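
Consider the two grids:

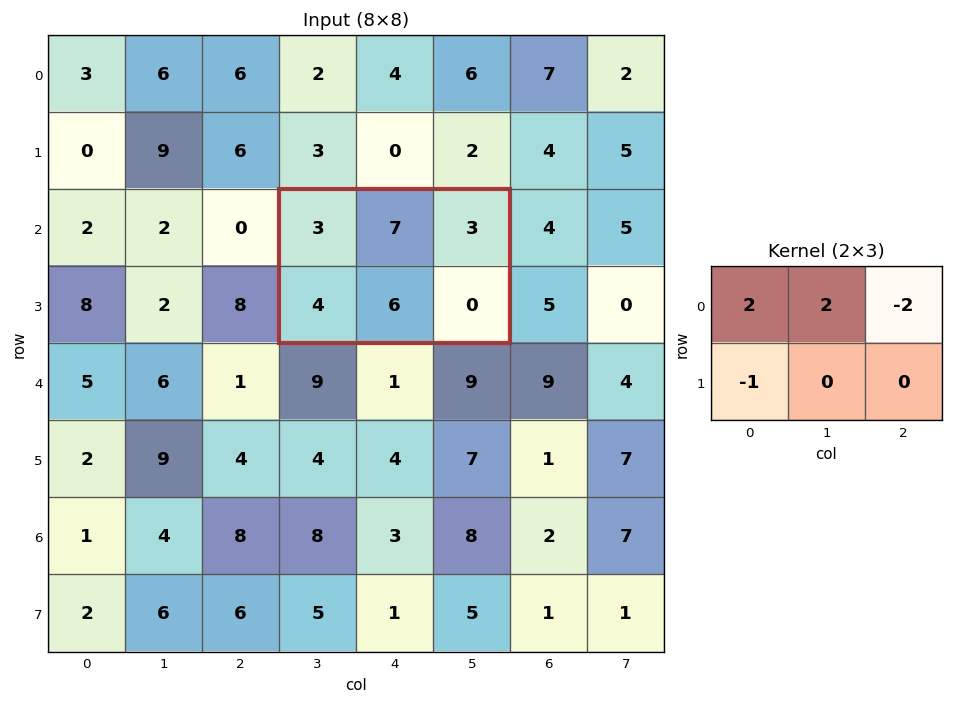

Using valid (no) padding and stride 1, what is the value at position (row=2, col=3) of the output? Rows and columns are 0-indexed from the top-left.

The receptive field on the input at this output position is [3 7 3 / 4 6 0]. Elementwise product with the kernel and sum: 3·2 + 7·2 + 3·-2 + 4·-1.

10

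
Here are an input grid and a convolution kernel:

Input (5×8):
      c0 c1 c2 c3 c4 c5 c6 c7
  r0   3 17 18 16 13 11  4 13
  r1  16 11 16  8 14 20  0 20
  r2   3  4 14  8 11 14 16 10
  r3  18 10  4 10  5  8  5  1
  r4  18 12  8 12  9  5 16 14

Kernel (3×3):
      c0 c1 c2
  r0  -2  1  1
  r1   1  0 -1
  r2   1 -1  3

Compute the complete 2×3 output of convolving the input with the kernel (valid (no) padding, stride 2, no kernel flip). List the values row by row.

Output[0,0]: The receptive field on the input at this output position is [3 17 18 / 16 11 16 / 3 4 14]. Elementwise product with the kernel and sum: 3·-2 + 17·1 + 18·1 + 16·1 + 16·-1 + 3·1 + 4·-1 + 14·3.

70 34 48
56 13 60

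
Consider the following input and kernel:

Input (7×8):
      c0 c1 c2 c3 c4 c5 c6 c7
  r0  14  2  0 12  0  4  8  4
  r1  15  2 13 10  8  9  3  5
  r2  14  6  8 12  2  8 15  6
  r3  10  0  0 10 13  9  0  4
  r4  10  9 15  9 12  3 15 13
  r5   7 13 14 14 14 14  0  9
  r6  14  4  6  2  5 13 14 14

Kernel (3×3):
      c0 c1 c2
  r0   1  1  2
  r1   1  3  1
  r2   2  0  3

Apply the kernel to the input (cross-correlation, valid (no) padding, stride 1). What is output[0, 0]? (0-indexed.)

102

The receptive field on the input at this output position is [14 2 0 / 15 2 13 / 14 6 8]. Elementwise product with the kernel and sum: 14·1 + 2·1 + 0·2 + 15·1 + 2·3 + 13·1 + 14·2 + 8·3.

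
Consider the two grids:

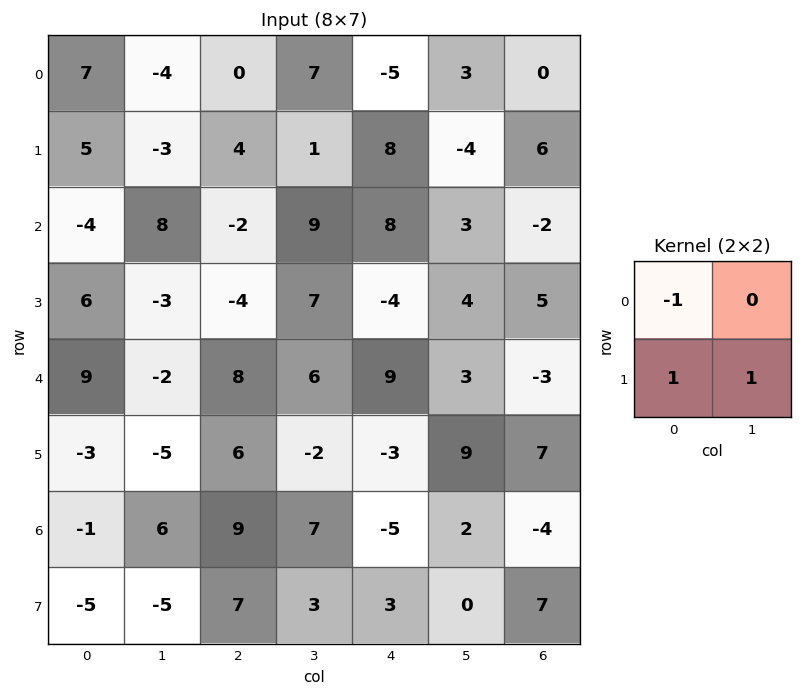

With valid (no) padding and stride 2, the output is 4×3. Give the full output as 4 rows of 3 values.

-5 5 9
7 5 -8
-17 -4 -3
-9 1 8

Output[0,0]: The receptive field on the input at this output position is [7 -4 / 5 -3]. Elementwise product with the kernel and sum: 7·-1 + 5·1 + -3·1.
Output[0,1]: The receptive field on the input at this output position is [0 7 / 4 1]. Elementwise product with the kernel and sum: 0·-1 + 4·1 + 1·1.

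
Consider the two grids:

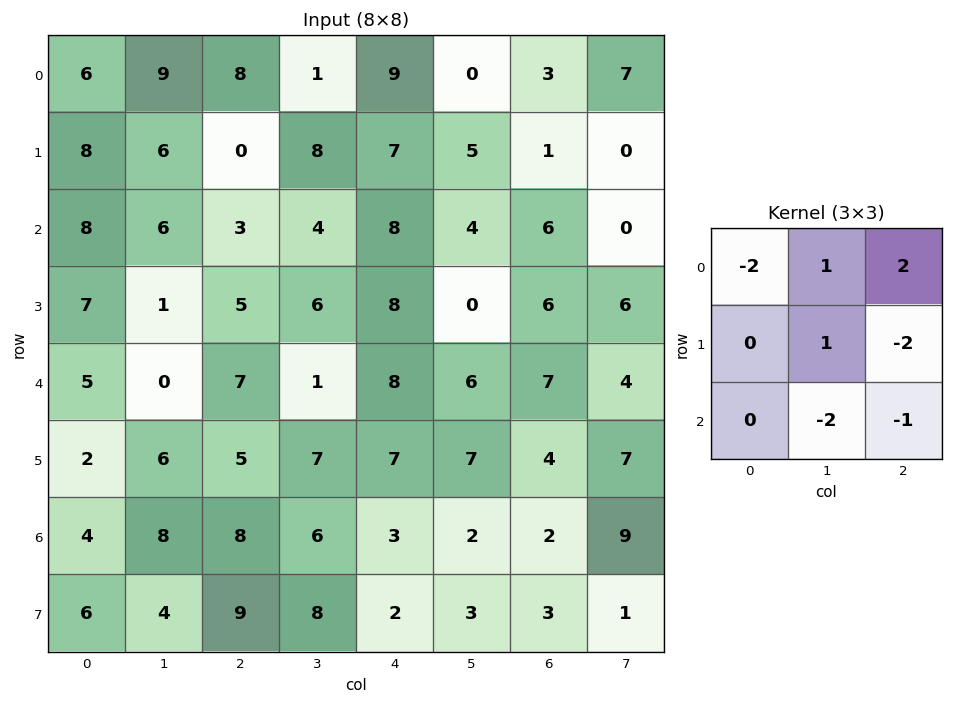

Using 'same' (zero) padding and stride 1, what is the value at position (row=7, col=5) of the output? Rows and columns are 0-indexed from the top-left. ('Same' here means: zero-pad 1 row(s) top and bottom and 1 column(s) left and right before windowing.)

The receptive field on the zero-padded input at this output position is [3 2 2 / 2 3 3 / 0 0 0]. Elementwise product with the kernel and sum: 3·-2 + 2·1 + 2·2 + 3·1 + 3·-2 + 0·-2 + 0·-1.

-3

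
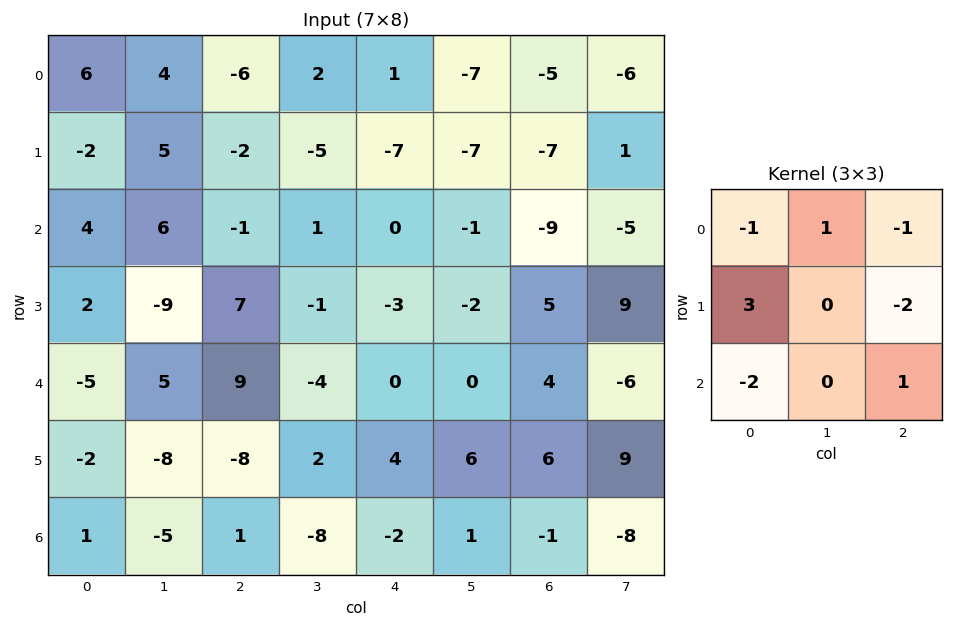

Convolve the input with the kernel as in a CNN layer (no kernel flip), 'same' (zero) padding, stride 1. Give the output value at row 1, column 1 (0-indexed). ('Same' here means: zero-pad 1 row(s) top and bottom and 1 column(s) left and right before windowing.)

The receptive field on the zero-padded input at this output position is [6 4 -6 / -2 5 -2 / 4 6 -1]. Elementwise product with the kernel and sum: 6·-1 + 4·1 + -6·-1 + -2·3 + -2·-2 + 4·-2 + -1·1.

-7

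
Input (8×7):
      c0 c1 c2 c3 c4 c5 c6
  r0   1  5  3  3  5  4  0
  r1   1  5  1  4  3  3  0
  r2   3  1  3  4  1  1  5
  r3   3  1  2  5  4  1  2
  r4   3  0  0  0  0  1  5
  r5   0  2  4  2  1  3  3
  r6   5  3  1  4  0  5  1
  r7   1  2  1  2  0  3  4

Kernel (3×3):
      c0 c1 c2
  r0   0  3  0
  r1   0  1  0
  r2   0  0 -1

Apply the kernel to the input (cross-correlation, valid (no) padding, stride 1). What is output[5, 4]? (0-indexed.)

10

The receptive field on the input at this output position is [1 3 3 / 0 5 1 / 0 3 4]. Elementwise product with the kernel and sum: 3·3 + 5·1 + 4·-1.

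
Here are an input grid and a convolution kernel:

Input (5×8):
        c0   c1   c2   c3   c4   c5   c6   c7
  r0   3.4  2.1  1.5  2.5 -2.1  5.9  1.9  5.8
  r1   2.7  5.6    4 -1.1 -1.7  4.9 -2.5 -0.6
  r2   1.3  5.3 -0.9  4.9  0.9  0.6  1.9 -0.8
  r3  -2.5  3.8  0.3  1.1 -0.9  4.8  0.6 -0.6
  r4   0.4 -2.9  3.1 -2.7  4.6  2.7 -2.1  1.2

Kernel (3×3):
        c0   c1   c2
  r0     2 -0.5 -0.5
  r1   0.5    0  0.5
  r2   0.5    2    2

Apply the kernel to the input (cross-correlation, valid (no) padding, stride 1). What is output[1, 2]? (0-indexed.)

The receptive field on the input at this output position is [4 -1.1 -1.7 / -0.9 4.9 0.9 / 0.3 1.1 -0.9]. Elementwise product with the kernel and sum: 4·2 + -1.1·-0.5 + -1.7·-0.5 + -0.9·0.5 + 0.9·0.5 + 0.3·0.5 + 1.1·2 + -0.9·2.

9.95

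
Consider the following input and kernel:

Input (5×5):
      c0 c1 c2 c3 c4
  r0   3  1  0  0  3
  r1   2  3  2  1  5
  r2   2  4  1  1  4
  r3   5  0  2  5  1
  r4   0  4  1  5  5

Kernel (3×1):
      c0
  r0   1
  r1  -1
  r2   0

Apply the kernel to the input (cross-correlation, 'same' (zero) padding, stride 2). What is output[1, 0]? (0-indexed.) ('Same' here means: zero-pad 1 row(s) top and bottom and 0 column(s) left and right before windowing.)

0

The receptive field on the zero-padded input at this output position is [2 / 2 / 5]. Elementwise product with the kernel and sum: 2·1 + 2·-1.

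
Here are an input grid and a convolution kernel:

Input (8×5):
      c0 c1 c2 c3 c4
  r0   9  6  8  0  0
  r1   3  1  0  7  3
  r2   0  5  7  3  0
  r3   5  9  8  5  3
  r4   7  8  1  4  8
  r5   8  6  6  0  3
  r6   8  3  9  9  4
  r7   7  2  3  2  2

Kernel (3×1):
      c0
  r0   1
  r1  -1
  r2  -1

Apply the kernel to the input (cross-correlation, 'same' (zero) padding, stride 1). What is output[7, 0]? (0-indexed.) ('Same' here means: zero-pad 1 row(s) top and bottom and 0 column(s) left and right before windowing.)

1

The receptive field on the zero-padded input at this output position is [8 / 7 / 0]. Elementwise product with the kernel and sum: 8·1 + 7·-1 + 0·-1.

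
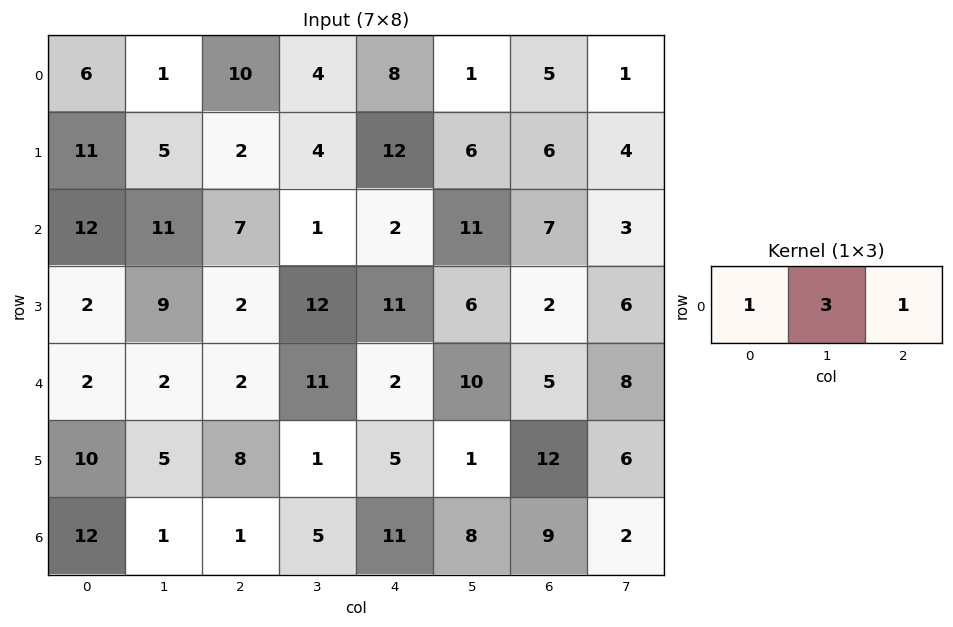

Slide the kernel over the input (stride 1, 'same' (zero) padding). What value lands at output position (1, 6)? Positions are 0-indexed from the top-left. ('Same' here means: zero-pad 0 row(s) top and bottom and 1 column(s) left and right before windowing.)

The receptive field on the zero-padded input at this output position is [6 6 4]. Elementwise product with the kernel and sum: 6·1 + 6·3 + 4·1.

28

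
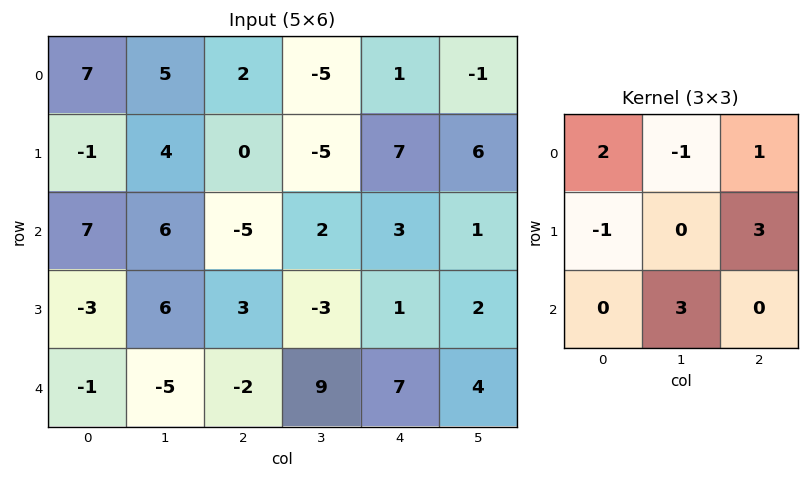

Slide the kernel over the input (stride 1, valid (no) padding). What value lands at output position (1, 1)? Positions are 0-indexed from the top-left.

The receptive field on the input at this output position is [4 0 -5 / 6 -5 2 / 6 3 -3]. Elementwise product with the kernel and sum: 4·2 + 0·-1 + -5·1 + 6·-1 + 2·3 + 3·3.

12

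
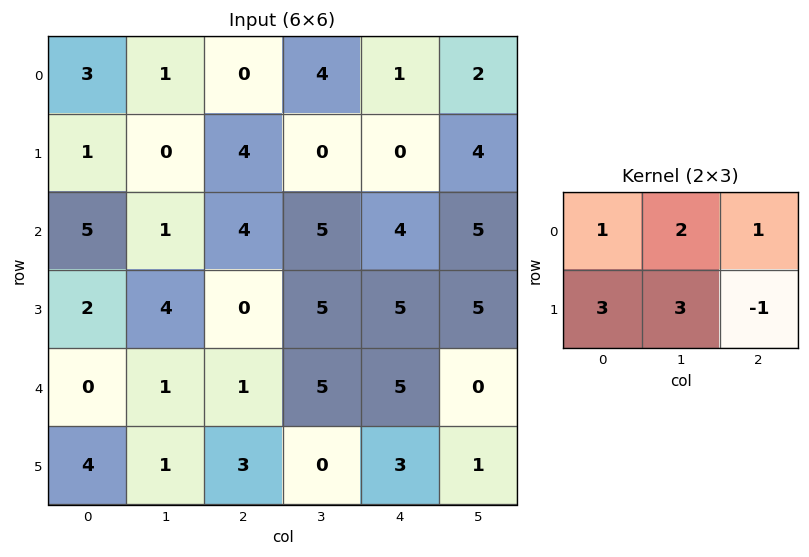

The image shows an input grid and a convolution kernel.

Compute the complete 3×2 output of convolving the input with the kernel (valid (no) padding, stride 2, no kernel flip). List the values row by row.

4 21
29 28
15 22

Output[0,0]: The receptive field on the input at this output position is [3 1 0 / 1 0 4]. Elementwise product with the kernel and sum: 3·1 + 1·2 + 0·1 + 1·3 + 0·3 + 4·-1.
Output[0,1]: The receptive field on the input at this output position is [0 4 1 / 4 0 0]. Elementwise product with the kernel and sum: 0·1 + 4·2 + 1·1 + 4·3 + 0·3 + 0·-1.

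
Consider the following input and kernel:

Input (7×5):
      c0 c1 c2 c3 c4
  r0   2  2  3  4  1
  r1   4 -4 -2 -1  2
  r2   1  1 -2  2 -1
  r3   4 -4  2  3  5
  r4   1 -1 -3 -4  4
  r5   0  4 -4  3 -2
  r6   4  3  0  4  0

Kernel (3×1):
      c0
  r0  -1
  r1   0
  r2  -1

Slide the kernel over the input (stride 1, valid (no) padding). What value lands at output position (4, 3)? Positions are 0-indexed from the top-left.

0

The receptive field on the input at this output position is [-4 / 3 / 4]. Elementwise product with the kernel and sum: -4·-1 + 4·-1.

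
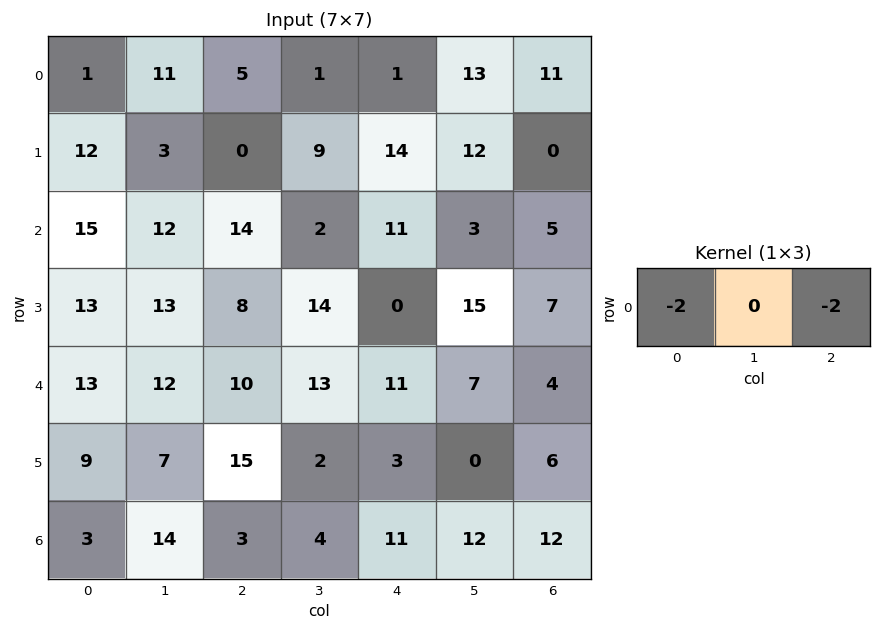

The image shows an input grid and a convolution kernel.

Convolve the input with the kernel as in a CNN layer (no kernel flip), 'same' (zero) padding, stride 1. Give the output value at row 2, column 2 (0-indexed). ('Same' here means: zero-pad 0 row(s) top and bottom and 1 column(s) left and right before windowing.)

The receptive field on the zero-padded input at this output position is [12 14 2]. Elementwise product with the kernel and sum: 12·-2 + 2·-2.

-28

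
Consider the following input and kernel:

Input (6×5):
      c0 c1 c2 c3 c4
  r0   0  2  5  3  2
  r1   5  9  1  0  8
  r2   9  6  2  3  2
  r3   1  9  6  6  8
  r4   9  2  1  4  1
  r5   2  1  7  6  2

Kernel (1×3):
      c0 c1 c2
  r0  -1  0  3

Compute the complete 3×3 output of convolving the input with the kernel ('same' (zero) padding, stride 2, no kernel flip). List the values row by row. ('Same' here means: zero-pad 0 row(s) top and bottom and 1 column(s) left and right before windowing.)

Output[0,0]: The receptive field on the zero-padded input at this output position is [0 0 2]. Elementwise product with the kernel and sum: 0·-1 + 2·3.

6 7 -3
18 3 -3
6 10 -4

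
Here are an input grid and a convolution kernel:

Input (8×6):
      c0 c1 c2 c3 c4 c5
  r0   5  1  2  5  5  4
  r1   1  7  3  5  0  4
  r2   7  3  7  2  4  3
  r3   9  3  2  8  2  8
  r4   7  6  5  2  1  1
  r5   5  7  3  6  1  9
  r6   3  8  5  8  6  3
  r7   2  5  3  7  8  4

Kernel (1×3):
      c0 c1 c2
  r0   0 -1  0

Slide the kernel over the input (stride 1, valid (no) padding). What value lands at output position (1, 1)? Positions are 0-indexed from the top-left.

-3

The receptive field on the input at this output position is [7 3 5]. Elementwise product with the kernel and sum: 3·-1.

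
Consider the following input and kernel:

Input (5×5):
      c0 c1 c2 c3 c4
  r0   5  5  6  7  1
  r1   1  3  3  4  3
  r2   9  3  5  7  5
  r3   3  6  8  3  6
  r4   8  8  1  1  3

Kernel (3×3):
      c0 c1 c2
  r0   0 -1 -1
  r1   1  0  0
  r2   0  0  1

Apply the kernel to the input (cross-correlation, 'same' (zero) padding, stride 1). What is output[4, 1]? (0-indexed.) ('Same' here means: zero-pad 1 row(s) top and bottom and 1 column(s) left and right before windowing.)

-6

The receptive field on the zero-padded input at this output position is [3 6 8 / 8 8 1 / 0 0 0]. Elementwise product with the kernel and sum: 6·-1 + 8·-1 + 8·1 + 0·1.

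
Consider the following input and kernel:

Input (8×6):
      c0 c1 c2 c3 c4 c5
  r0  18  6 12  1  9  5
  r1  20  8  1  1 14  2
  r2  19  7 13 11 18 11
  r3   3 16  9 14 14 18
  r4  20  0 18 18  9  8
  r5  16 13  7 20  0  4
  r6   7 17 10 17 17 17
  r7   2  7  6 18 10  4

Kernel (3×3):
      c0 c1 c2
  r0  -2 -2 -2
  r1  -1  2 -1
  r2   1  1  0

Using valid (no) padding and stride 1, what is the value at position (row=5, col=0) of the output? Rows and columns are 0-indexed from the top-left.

The receptive field on the input at this output position is [16 13 7 / 7 17 10 / 2 7 6]. Elementwise product with the kernel and sum: 16·-2 + 13·-2 + 7·-2 + 7·-1 + 17·2 + 10·-1 + 2·1 + 7·1.

-46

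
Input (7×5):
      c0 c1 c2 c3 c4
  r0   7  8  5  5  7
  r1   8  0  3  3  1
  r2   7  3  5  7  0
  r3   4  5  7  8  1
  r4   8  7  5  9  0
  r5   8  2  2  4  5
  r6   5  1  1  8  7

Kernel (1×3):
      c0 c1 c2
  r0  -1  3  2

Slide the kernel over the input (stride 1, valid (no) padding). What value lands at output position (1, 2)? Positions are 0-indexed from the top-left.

8

The receptive field on the input at this output position is [3 3 1]. Elementwise product with the kernel and sum: 3·-1 + 3·3 + 1·2.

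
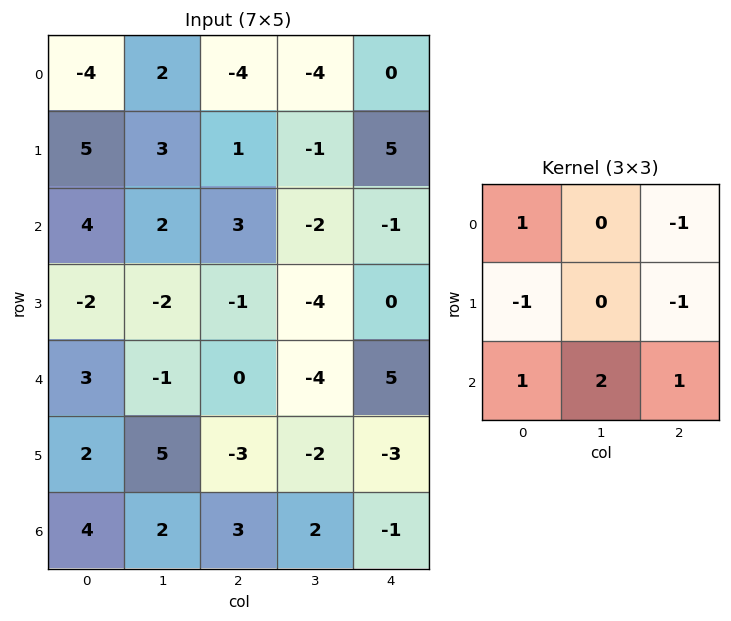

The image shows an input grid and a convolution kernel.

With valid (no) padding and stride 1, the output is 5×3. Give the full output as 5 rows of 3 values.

5 10 -12
-10 -4 -15
5 5 2
5 4 -16
15 10 7

Output[0,0]: The receptive field on the input at this output position is [-4 2 -4 / 5 3 1 / 4 2 3]. Elementwise product with the kernel and sum: -4·1 + -4·-1 + 5·-1 + 1·-1 + 4·1 + 2·2 + 3·1.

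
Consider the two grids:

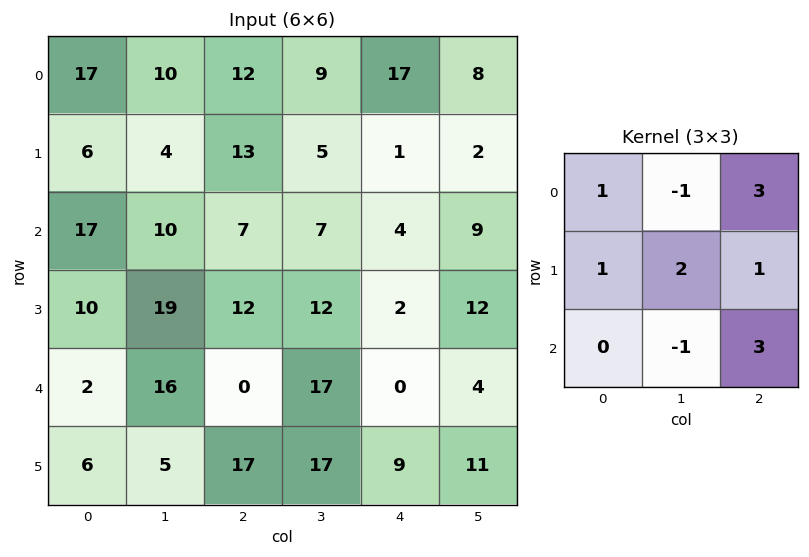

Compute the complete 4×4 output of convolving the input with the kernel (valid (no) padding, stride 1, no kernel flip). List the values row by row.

Output[0,0]: The receptive field on the input at this output position is [17 10 12 / 6 4 13 / 17 10 7]. Elementwise product with the kernel and sum: 17·1 + 10·-1 + 12·3 + 6·1 + 4·2 + 13·1 + 10·-1 + 7·3.
Output[0,1]: The receptive field on the input at this output position is [10 12 9 / 4 13 5 / 10 7 7]. Elementwise product with the kernel and sum: 10·1 + 12·-1 + 9·3 + 4·1 + 13·2 + 5·1 + 7·-1 + 7·3.

81 74 83 48
102 61 30 68
72 130 33 70
107 110 50 91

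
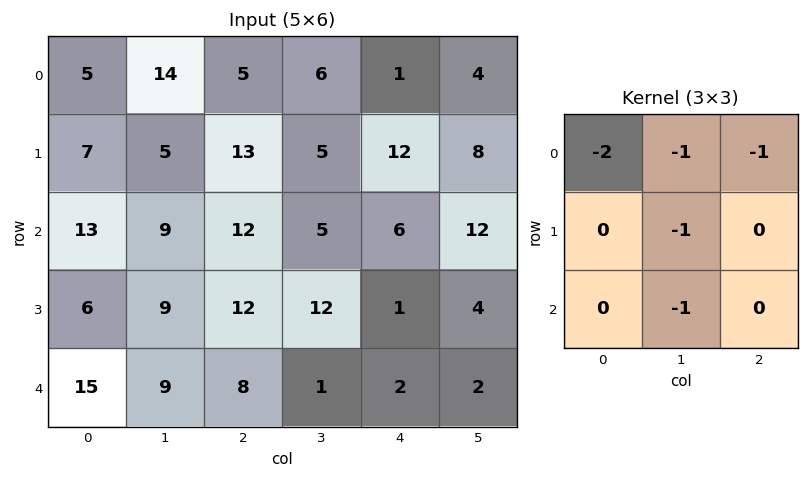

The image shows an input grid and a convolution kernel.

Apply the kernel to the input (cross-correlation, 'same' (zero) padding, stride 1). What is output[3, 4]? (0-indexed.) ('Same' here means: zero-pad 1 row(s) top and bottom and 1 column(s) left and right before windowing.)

-31

The receptive field on the zero-padded input at this output position is [5 6 12 / 12 1 4 / 1 2 2]. Elementwise product with the kernel and sum: 5·-2 + 6·-1 + 12·-1 + 1·-1 + 2·-1.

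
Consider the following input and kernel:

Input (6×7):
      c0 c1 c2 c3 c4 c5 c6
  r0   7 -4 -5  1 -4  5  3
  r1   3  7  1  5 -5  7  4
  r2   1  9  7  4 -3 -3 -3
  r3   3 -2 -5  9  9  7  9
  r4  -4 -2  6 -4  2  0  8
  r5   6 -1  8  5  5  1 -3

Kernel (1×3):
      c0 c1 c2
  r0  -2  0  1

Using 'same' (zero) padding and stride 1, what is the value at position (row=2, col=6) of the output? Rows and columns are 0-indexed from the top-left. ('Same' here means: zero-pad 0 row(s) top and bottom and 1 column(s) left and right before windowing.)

6

The receptive field on the zero-padded input at this output position is [-3 -3 0]. Elementwise product with the kernel and sum: -3·-2 + 0·1.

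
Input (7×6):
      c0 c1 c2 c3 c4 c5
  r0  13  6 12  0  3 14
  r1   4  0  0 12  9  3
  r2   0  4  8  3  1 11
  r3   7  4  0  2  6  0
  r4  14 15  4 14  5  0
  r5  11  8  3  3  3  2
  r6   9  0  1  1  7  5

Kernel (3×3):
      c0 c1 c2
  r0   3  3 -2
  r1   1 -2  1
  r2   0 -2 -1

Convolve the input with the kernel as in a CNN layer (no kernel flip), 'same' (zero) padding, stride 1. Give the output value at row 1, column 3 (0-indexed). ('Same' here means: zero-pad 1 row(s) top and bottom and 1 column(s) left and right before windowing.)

8

The receptive field on the zero-padded input at this output position is [12 0 3 / 0 12 9 / 8 3 1]. Elementwise product with the kernel and sum: 12·3 + 0·3 + 3·-2 + 0·1 + 12·-2 + 9·1 + 3·-2 + 1·-1.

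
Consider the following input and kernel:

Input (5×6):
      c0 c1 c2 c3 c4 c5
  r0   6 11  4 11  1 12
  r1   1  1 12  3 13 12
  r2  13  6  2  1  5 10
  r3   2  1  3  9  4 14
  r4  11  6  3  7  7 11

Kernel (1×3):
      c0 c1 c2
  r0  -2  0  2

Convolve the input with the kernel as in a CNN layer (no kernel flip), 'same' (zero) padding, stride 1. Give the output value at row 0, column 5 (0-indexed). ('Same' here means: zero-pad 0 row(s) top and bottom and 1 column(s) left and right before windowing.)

-2

The receptive field on the zero-padded input at this output position is [1 12 0]. Elementwise product with the kernel and sum: 1·-2 + 0·2.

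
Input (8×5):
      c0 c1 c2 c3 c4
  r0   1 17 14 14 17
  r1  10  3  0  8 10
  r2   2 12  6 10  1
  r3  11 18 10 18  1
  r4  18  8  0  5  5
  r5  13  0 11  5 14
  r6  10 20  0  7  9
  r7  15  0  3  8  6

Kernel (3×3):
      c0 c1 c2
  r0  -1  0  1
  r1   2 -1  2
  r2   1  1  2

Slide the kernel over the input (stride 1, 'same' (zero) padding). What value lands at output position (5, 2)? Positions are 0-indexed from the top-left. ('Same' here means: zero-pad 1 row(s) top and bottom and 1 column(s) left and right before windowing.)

The receptive field on the zero-padded input at this output position is [8 0 5 / 0 11 5 / 20 0 7]. Elementwise product with the kernel and sum: 8·-1 + 5·1 + 0·2 + 11·-1 + 5·2 + 20·1 + 0·1 + 7·2.

30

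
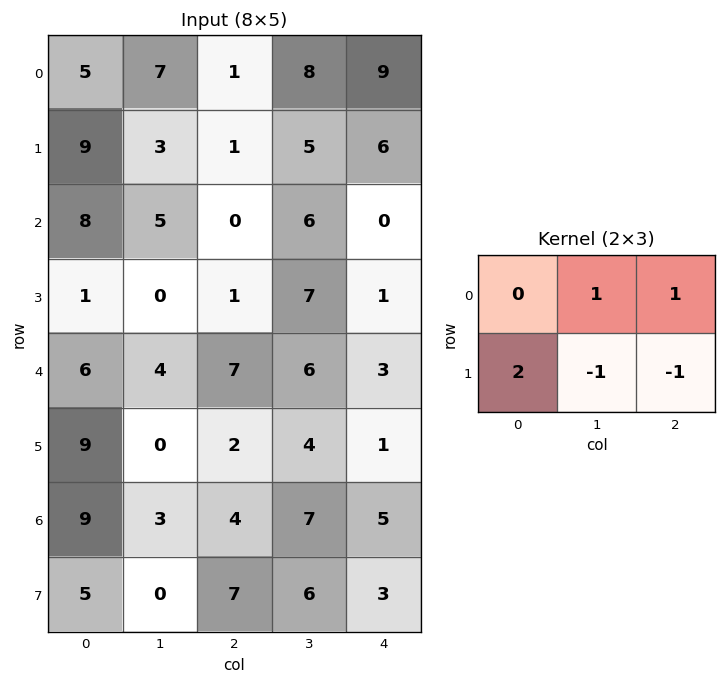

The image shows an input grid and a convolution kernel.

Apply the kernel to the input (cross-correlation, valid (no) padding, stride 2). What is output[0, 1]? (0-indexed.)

8

The receptive field on the input at this output position is [1 8 9 / 1 5 6]. Elementwise product with the kernel and sum: 8·1 + 9·1 + 1·2 + 5·-1 + 6·-1.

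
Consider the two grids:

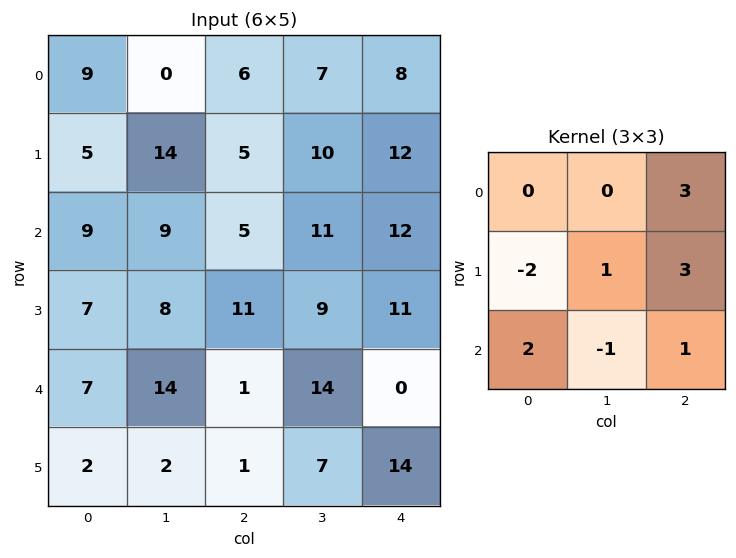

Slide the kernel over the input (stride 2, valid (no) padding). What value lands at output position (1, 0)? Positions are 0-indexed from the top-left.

The receptive field on the input at this output position is [9 9 5 / 7 8 11 / 7 14 1]. Elementwise product with the kernel and sum: 5·3 + 7·-2 + 8·1 + 11·3 + 7·2 + 14·-1 + 1·1.

43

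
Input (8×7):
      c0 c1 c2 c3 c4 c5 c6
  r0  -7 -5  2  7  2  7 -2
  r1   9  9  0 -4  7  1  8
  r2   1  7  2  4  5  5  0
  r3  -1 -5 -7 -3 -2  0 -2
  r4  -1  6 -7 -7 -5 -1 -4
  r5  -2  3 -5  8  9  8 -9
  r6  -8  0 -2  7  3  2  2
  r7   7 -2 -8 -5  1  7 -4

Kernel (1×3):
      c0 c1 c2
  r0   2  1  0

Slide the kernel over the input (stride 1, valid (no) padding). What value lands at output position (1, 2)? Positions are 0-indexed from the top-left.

The receptive field on the input at this output position is [0 -4 7]. Elementwise product with the kernel and sum: 0·2 + -4·1.

-4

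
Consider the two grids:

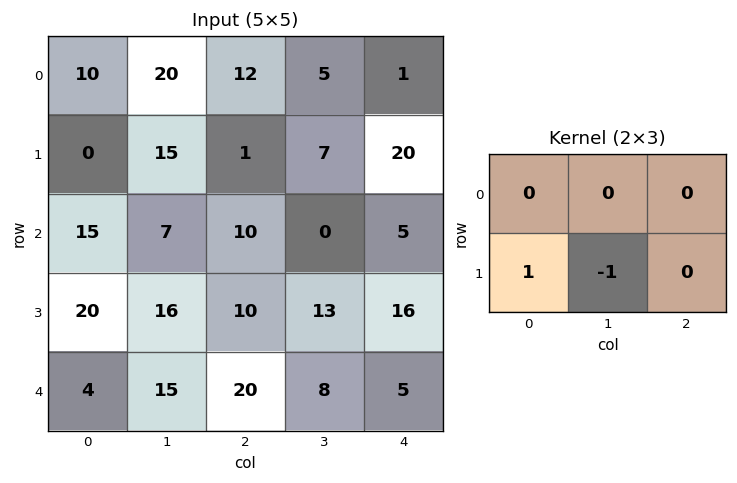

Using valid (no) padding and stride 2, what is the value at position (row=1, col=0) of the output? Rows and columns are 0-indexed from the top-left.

4

The receptive field on the input at this output position is [15 7 10 / 20 16 10]. Elementwise product with the kernel and sum: 20·1 + 16·-1.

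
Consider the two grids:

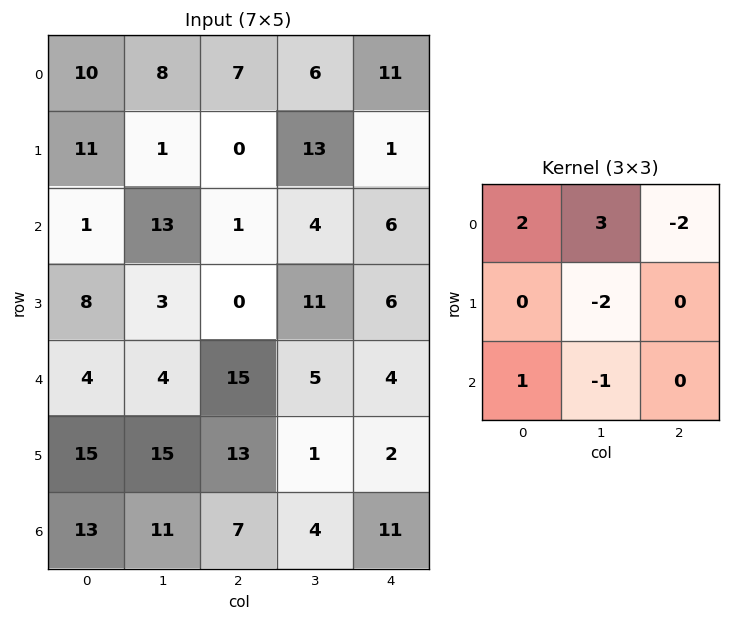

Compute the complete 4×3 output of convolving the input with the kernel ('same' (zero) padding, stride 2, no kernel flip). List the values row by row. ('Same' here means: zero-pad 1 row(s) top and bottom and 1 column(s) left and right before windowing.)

Output[0,0]: The receptive field on the zero-padded input at this output position is [0 0 0 / 0 10 8 / 0 11 1]. Elementwise product with the kernel and sum: 0·2 + 0·3 + 0·-2 + 10·-2 + 0·1 + 11·-1.

-31 -13 -10
21 -23 22
-5 -44 31
-11 53 -14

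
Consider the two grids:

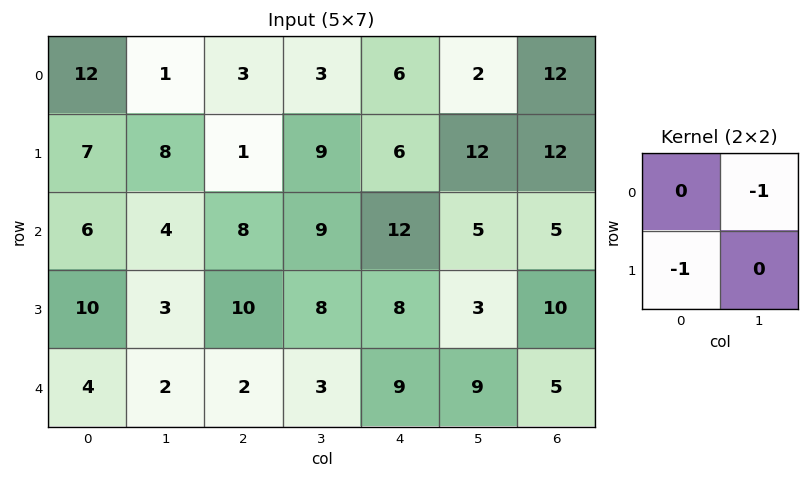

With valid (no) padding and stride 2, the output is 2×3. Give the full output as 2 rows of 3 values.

Output[0,0]: The receptive field on the input at this output position is [12 1 / 7 8]. Elementwise product with the kernel and sum: 1·-1 + 7·-1.
Output[0,1]: The receptive field on the input at this output position is [3 3 / 1 9]. Elementwise product with the kernel and sum: 3·-1 + 1·-1.

-8 -4 -8
-14 -19 -13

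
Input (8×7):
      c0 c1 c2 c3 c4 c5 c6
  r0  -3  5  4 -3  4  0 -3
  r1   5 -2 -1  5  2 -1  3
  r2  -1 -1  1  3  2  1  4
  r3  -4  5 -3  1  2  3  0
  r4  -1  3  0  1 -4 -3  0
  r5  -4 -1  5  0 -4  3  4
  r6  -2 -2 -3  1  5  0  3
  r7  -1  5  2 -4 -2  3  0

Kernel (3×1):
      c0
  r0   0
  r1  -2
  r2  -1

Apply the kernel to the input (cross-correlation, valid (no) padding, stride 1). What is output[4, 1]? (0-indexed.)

The receptive field on the input at this output position is [3 / -1 / -2]. Elementwise product with the kernel and sum: -1·-2 + -2·-1.

4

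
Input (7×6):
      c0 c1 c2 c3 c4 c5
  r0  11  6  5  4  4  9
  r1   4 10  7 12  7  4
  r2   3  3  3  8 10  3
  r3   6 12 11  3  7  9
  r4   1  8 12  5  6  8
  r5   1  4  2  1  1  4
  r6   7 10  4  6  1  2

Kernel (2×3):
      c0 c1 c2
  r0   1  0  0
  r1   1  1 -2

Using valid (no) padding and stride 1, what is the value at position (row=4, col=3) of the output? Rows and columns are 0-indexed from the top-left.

-1

The receptive field on the input at this output position is [5 6 8 / 1 1 4]. Elementwise product with the kernel and sum: 5·1 + 1·1 + 1·1 + 4·-2.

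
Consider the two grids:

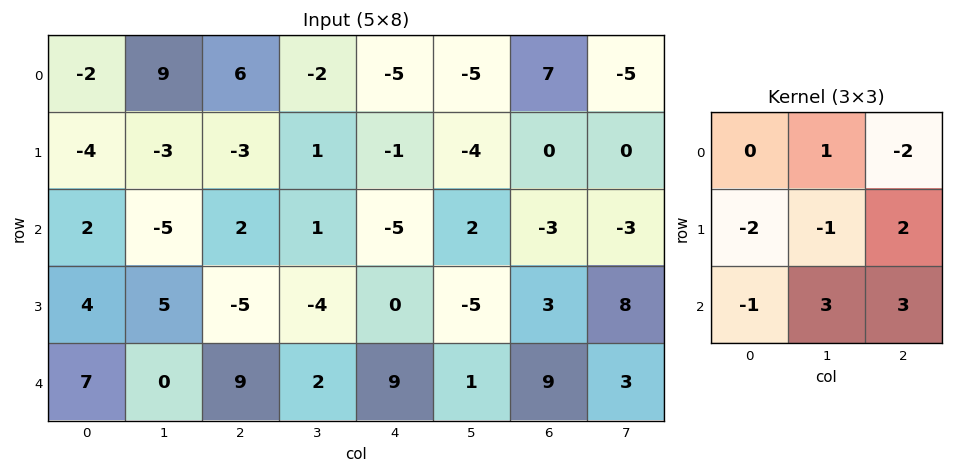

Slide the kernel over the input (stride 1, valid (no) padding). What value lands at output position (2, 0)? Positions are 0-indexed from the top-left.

The receptive field on the input at this output position is [2 -5 2 / 4 5 -5 / 7 0 9]. Elementwise product with the kernel and sum: -5·1 + 2·-2 + 4·-2 + 5·-1 + -5·2 + 7·-1 + 0·3 + 9·3.

-12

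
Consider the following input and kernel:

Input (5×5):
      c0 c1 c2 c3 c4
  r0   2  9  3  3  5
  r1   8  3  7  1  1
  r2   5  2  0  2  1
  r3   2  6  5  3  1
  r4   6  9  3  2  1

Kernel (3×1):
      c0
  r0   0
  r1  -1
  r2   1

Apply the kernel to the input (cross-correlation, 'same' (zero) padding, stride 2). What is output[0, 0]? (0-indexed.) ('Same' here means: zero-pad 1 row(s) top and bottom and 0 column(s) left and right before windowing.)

6

The receptive field on the zero-padded input at this output position is [0 / 2 / 8]. Elementwise product with the kernel and sum: 2·-1 + 8·1.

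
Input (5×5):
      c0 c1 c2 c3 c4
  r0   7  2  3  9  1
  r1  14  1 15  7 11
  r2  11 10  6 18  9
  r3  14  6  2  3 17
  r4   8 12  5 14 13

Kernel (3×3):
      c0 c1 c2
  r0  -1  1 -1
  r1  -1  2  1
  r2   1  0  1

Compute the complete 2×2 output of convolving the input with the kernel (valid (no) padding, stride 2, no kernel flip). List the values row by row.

12 30
6 42

Output[0,0]: The receptive field on the input at this output position is [7 2 3 / 14 1 15 / 11 10 6]. Elementwise product with the kernel and sum: 7·-1 + 2·1 + 3·-1 + 14·-1 + 1·2 + 15·1 + 11·1 + 6·1.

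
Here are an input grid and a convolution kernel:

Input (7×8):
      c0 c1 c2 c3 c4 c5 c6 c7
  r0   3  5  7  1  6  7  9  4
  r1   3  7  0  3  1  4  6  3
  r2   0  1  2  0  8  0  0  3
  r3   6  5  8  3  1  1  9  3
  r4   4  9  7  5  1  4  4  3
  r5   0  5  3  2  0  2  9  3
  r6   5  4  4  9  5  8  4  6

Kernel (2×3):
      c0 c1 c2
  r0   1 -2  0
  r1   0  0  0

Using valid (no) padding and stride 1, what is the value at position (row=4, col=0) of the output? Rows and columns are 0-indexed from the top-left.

-14

The receptive field on the input at this output position is [4 9 7 / 0 5 3]. Elementwise product with the kernel and sum: 4·1 + 9·-2.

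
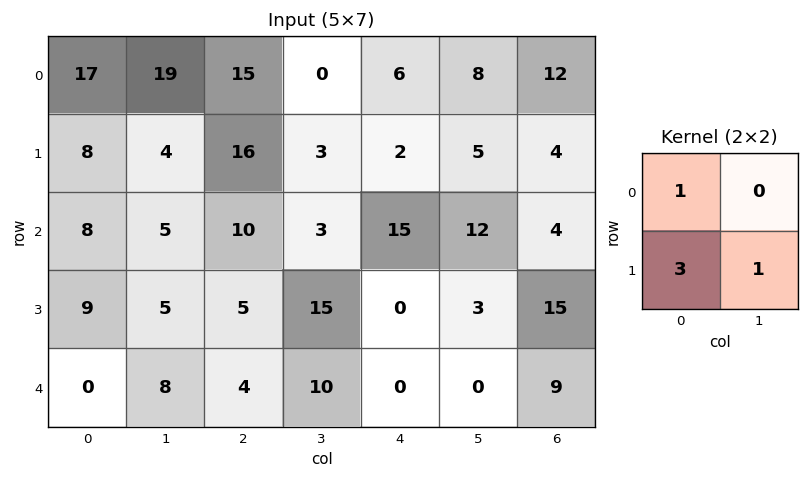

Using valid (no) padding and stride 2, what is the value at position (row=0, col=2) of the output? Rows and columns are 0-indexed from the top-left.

The receptive field on the input at this output position is [6 8 / 2 5]. Elementwise product with the kernel and sum: 6·1 + 2·3 + 5·1.

17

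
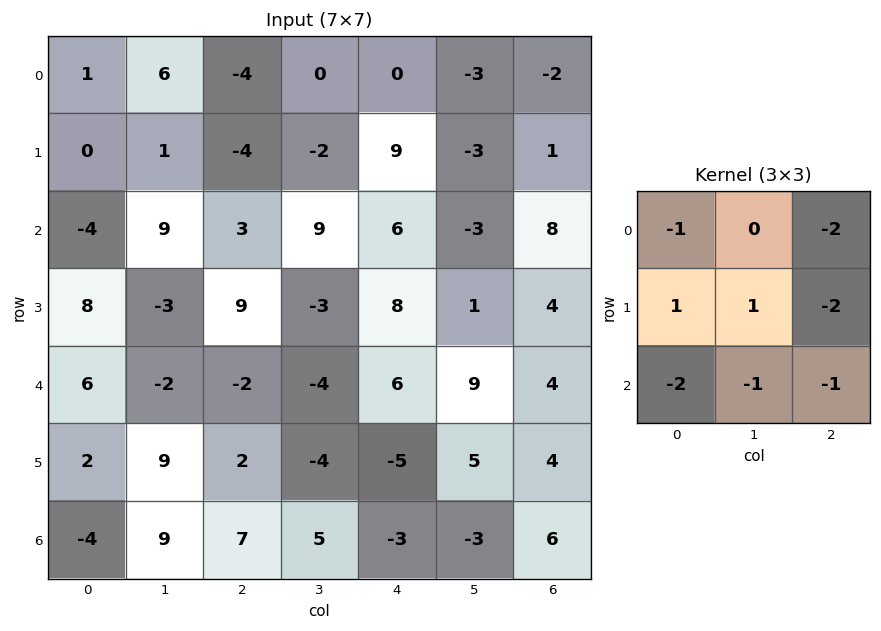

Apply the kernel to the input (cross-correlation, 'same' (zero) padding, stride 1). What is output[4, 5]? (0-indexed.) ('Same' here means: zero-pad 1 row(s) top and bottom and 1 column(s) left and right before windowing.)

The receptive field on the zero-padded input at this output position is [8 1 4 / 6 9 4 / -5 5 4]. Elementwise product with the kernel and sum: 8·-1 + 4·-2 + 6·1 + 9·1 + 4·-2 + -5·-2 + 5·-1 + 4·-1.

-8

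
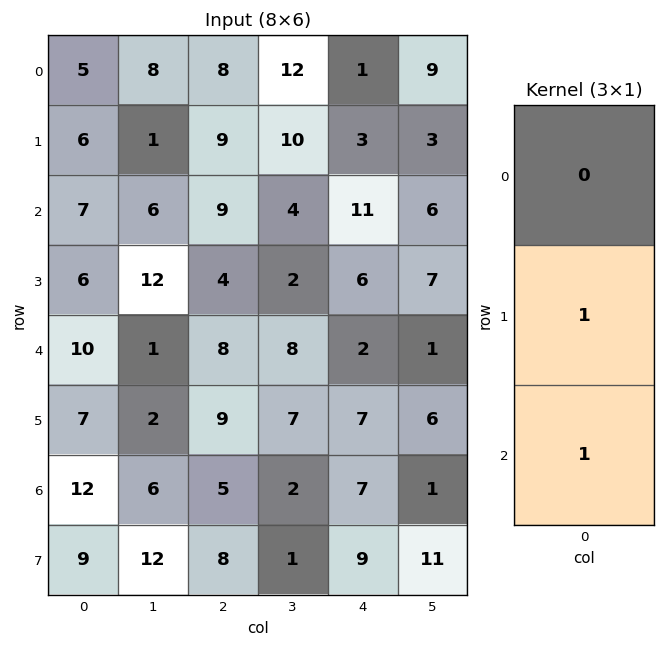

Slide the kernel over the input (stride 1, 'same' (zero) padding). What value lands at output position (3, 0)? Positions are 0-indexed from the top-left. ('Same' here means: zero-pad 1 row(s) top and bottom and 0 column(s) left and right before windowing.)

16

The receptive field on the zero-padded input at this output position is [7 / 6 / 10]. Elementwise product with the kernel and sum: 6·1 + 10·1.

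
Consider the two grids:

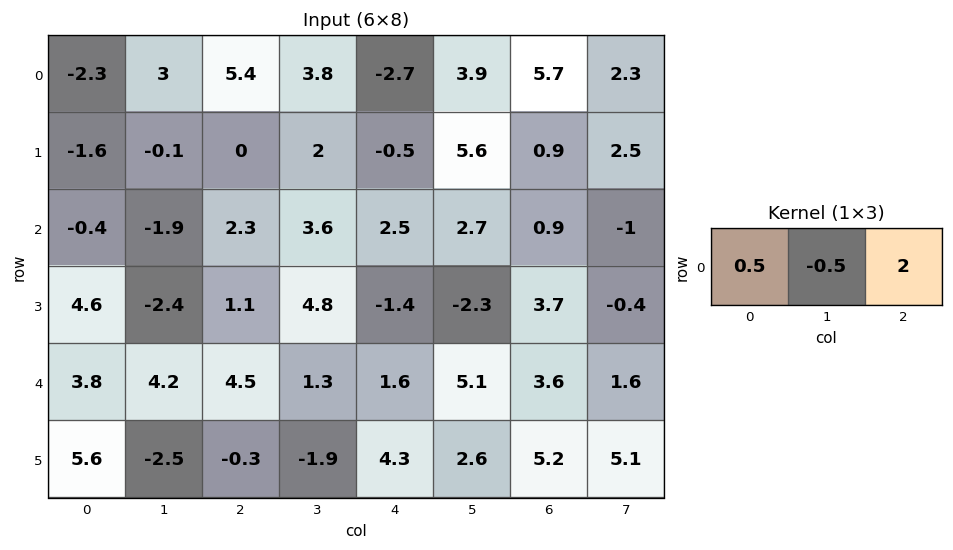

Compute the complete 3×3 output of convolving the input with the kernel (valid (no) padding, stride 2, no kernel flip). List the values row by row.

8.15 -4.6 8.1
5.35 4.35 1.7
8.8 4.8 5.45

Output[0,0]: The receptive field on the input at this output position is [-2.3 3 5.4]. Elementwise product with the kernel and sum: -2.3·0.5 + 3·-0.5 + 5.4·2.
Output[0,1]: The receptive field on the input at this output position is [5.4 3.8 -2.7]. Elementwise product with the kernel and sum: 5.4·0.5 + 3.8·-0.5 + -2.7·2.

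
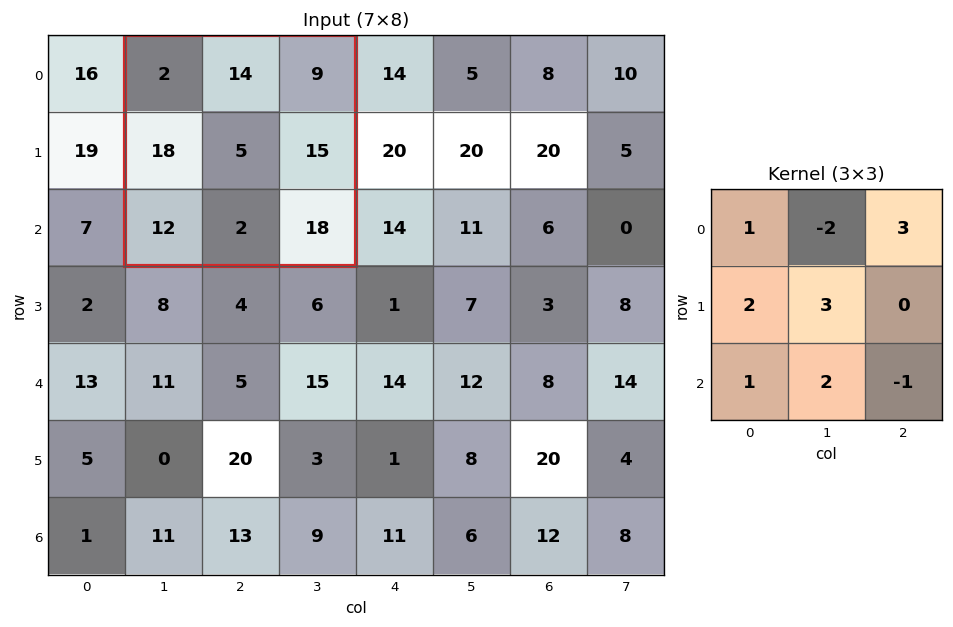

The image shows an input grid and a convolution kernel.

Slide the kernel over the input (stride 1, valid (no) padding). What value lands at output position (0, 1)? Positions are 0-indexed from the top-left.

50

The receptive field on the input at this output position is [2 14 9 / 18 5 15 / 12 2 18]. Elementwise product with the kernel and sum: 2·1 + 14·-2 + 9·3 + 18·2 + 5·3 + 12·1 + 2·2 + 18·-1.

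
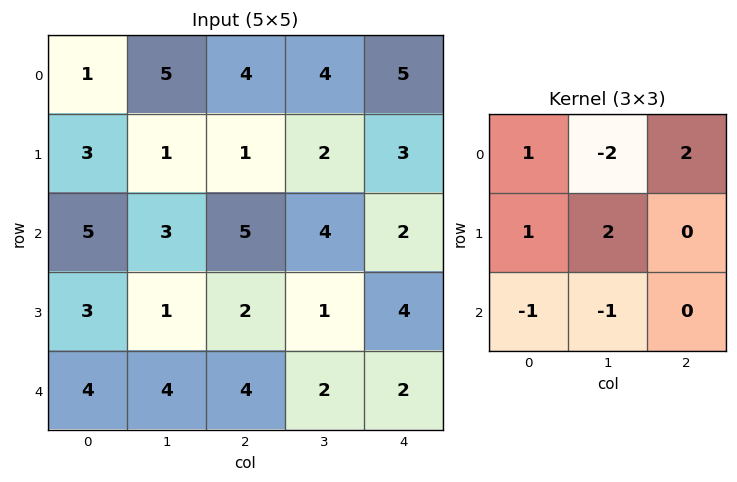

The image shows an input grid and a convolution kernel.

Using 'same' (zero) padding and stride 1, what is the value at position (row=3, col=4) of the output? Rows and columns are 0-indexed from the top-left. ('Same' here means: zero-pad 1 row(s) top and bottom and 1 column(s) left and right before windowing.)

The receptive field on the zero-padded input at this output position is [4 2 0 / 1 4 0 / 2 2 0]. Elementwise product with the kernel and sum: 4·1 + 2·-2 + 0·2 + 1·1 + 4·2 + 2·-1 + 2·-1.

5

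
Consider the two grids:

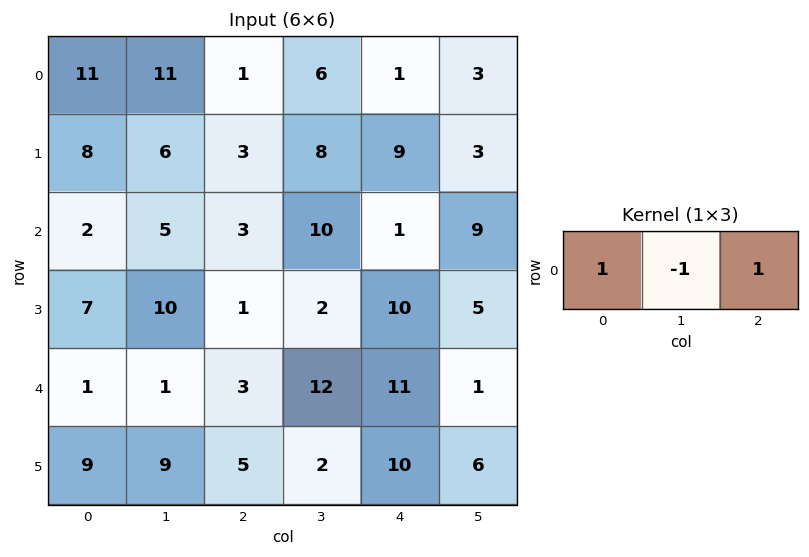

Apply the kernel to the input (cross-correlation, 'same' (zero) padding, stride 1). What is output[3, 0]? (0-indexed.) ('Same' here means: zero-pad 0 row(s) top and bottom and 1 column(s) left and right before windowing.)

The receptive field on the zero-padded input at this output position is [0 7 10]. Elementwise product with the kernel and sum: 0·1 + 7·-1 + 10·1.

3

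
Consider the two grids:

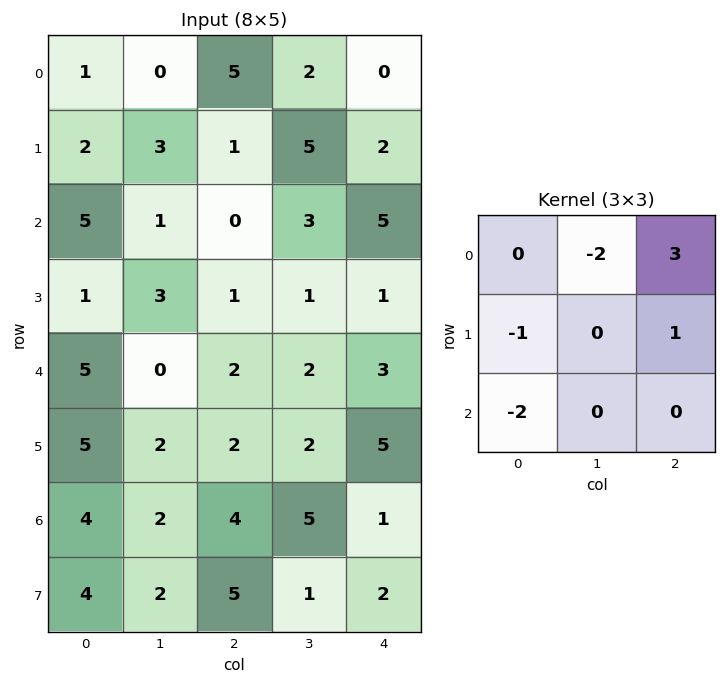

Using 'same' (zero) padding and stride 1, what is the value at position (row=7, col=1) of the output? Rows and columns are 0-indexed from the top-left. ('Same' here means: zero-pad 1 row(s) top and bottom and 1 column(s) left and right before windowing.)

The receptive field on the zero-padded input at this output position is [4 2 4 / 4 2 5 / 0 0 0]. Elementwise product with the kernel and sum: 2·-2 + 4·3 + 4·-1 + 5·1 + 0·-2.

9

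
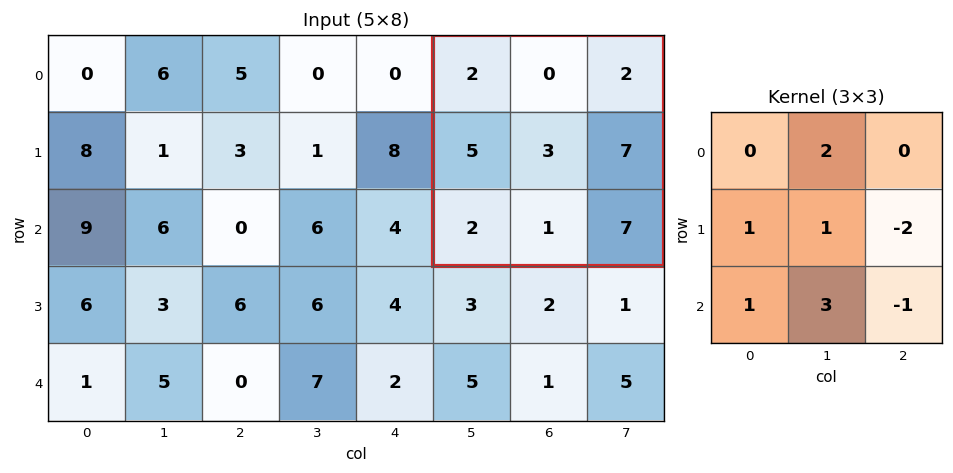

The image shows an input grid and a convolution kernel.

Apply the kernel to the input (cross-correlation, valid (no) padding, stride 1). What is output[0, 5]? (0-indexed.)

-8

The receptive field on the input at this output position is [2 0 2 / 5 3 7 / 2 1 7]. Elementwise product with the kernel and sum: 0·2 + 5·1 + 3·1 + 7·-2 + 2·1 + 1·3 + 7·-1.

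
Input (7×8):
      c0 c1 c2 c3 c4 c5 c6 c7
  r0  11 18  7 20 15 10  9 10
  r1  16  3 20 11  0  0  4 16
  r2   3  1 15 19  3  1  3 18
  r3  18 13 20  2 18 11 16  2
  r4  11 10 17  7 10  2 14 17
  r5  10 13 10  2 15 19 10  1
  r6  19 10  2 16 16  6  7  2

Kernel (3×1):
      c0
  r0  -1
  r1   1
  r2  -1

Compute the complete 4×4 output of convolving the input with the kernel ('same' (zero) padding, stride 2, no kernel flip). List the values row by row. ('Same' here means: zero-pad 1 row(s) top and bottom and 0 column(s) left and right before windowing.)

Output[0,0]: The receptive field on the zero-padded input at this output position is [0 / 11 / 16]. Elementwise product with the kernel and sum: 0·-1 + 11·1 + 16·-1.
Output[0,1]: The receptive field on the zero-padded input at this output position is [0 / 7 / 20]. Elementwise product with the kernel and sum: 0·-1 + 7·1 + 20·-1.

-5 -13 15 5
-31 -25 -15 -17
-17 -13 -23 -12
9 -8 1 -3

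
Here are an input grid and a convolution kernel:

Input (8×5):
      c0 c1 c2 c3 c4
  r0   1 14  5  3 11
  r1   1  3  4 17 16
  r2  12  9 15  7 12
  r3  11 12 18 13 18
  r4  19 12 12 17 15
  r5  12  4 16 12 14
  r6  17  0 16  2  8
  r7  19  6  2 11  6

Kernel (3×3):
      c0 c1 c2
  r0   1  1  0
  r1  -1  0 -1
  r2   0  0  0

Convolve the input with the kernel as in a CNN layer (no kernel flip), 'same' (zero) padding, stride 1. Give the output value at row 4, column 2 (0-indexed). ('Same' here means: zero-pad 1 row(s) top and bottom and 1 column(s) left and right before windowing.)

The receptive field on the zero-padded input at this output position is [12 18 13 / 12 12 17 / 4 16 12]. Elementwise product with the kernel and sum: 12·1 + 18·1 + 12·-1 + 17·-1.

1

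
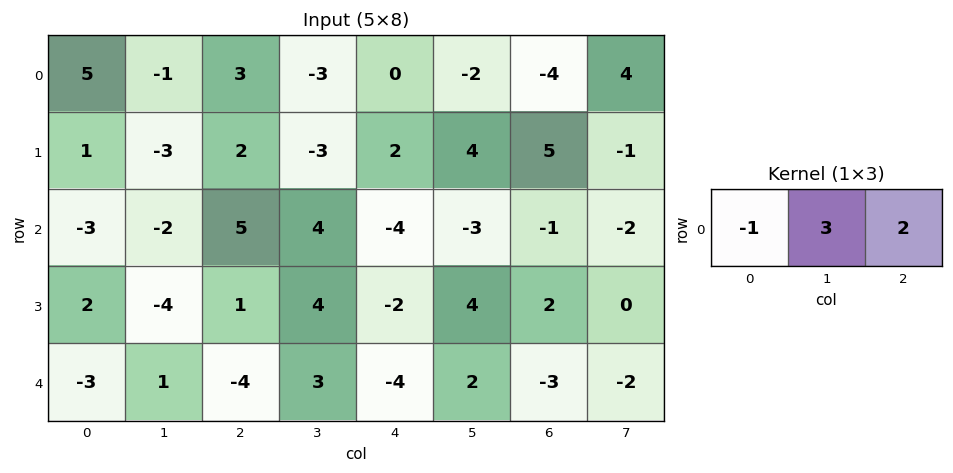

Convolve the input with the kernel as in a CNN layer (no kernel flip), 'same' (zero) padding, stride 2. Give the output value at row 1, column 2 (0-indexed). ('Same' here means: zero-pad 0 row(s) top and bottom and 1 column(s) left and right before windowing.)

-22

The receptive field on the zero-padded input at this output position is [4 -4 -3]. Elementwise product with the kernel and sum: 4·-1 + -4·3 + -3·2.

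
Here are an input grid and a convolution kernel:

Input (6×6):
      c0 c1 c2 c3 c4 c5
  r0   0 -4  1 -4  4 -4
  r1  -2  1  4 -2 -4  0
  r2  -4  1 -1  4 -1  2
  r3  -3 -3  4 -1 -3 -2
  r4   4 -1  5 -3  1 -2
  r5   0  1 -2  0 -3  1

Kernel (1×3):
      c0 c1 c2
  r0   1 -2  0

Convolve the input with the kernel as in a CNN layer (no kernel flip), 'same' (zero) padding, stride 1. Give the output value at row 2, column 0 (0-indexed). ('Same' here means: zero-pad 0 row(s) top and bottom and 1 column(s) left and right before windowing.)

The receptive field on the zero-padded input at this output position is [0 -4 1]. Elementwise product with the kernel and sum: 0·1 + -4·-2.

8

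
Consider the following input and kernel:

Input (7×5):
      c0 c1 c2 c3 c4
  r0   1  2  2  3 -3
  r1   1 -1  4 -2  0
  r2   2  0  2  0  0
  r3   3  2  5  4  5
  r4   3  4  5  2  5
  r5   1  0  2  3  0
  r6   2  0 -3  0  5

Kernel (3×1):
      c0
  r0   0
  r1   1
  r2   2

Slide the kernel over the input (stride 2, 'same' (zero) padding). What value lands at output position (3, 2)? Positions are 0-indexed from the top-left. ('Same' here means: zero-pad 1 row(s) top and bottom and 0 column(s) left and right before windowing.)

The receptive field on the zero-padded input at this output position is [0 / 5 / 0]. Elementwise product with the kernel and sum: 5·1 + 0·2.

5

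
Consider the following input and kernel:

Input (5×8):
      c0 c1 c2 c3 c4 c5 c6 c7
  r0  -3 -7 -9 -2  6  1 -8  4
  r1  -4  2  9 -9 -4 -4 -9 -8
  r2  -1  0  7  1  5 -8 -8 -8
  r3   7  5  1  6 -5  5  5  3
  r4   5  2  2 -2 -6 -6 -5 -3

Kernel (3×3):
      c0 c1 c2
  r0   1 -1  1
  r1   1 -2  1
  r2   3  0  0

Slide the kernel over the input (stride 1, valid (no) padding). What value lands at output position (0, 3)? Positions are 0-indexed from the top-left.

-9

The receptive field on the input at this output position is [-2 6 1 / -9 -4 -4 / 1 5 -8]. Elementwise product with the kernel and sum: -2·1 + 6·-1 + 1·1 + -9·1 + -4·-2 + -4·1 + 1·3.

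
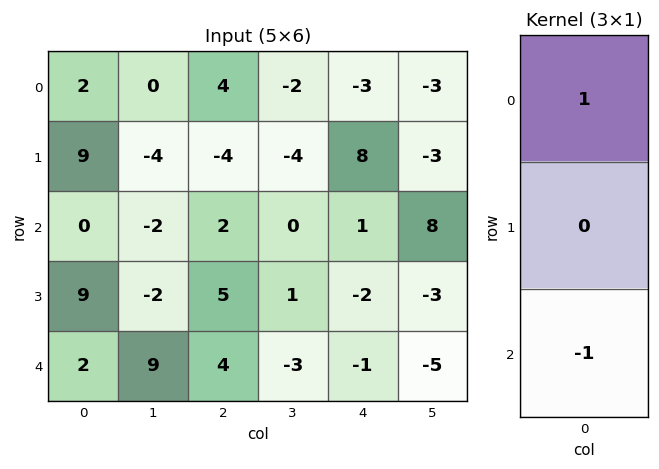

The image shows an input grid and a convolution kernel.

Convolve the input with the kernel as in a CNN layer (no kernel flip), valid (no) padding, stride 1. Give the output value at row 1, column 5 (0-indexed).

The receptive field on the input at this output position is [-3 / 8 / -3]. Elementwise product with the kernel and sum: -3·1 + -3·-1.

0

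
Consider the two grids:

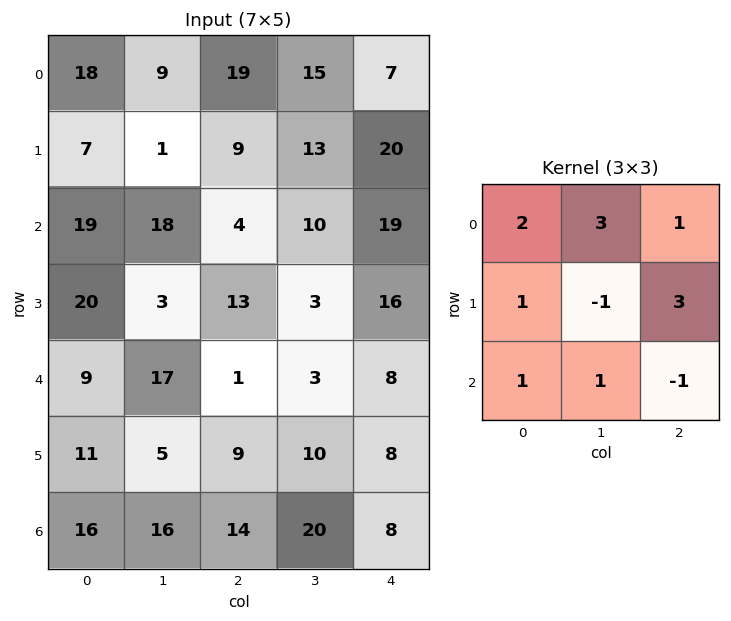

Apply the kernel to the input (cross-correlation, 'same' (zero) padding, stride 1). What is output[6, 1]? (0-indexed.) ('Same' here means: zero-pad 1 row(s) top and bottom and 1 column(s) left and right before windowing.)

88

The receptive field on the zero-padded input at this output position is [11 5 9 / 16 16 14 / 0 0 0]. Elementwise product with the kernel and sum: 11·2 + 5·3 + 9·1 + 16·1 + 16·-1 + 14·3 + 0·1 + 0·1 + 0·-1.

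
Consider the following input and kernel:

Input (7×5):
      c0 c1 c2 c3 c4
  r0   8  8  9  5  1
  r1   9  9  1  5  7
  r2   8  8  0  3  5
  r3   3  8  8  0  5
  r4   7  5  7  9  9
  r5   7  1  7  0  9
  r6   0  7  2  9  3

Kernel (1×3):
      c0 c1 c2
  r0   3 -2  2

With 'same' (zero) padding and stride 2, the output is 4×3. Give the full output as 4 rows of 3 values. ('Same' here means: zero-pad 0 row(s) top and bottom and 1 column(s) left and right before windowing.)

0 16 13
0 30 -1
-4 19 9
14 35 21

Output[0,0]: The receptive field on the zero-padded input at this output position is [0 8 8]. Elementwise product with the kernel and sum: 0·3 + 8·-2 + 8·2.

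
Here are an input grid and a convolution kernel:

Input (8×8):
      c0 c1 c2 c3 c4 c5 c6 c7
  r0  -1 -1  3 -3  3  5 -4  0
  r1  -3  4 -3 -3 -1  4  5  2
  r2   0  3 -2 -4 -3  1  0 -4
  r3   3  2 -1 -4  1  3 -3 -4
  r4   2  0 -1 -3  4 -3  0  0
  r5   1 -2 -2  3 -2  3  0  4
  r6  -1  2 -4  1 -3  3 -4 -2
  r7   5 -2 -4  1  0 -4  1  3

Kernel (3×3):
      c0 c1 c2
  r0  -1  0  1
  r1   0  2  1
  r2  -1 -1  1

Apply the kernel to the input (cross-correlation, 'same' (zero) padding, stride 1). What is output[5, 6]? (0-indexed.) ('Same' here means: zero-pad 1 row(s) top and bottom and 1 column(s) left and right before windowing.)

6

The receptive field on the zero-padded input at this output position is [-3 0 0 / 3 0 4 / 3 -4 -2]. Elementwise product with the kernel and sum: -3·-1 + 0·1 + 0·2 + 4·1 + 3·-1 + -4·-1 + -2·1.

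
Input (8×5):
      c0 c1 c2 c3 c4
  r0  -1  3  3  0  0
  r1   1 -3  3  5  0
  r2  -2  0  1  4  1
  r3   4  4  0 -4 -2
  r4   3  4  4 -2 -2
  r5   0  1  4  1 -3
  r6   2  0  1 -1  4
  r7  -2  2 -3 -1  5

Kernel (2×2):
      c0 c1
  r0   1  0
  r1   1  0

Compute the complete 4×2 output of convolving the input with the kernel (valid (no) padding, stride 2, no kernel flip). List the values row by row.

Output[0,0]: The receptive field on the input at this output position is [-1 3 / 1 -3]. Elementwise product with the kernel and sum: -1·1 + 1·1.

0 6
2 1
3 8
0 -2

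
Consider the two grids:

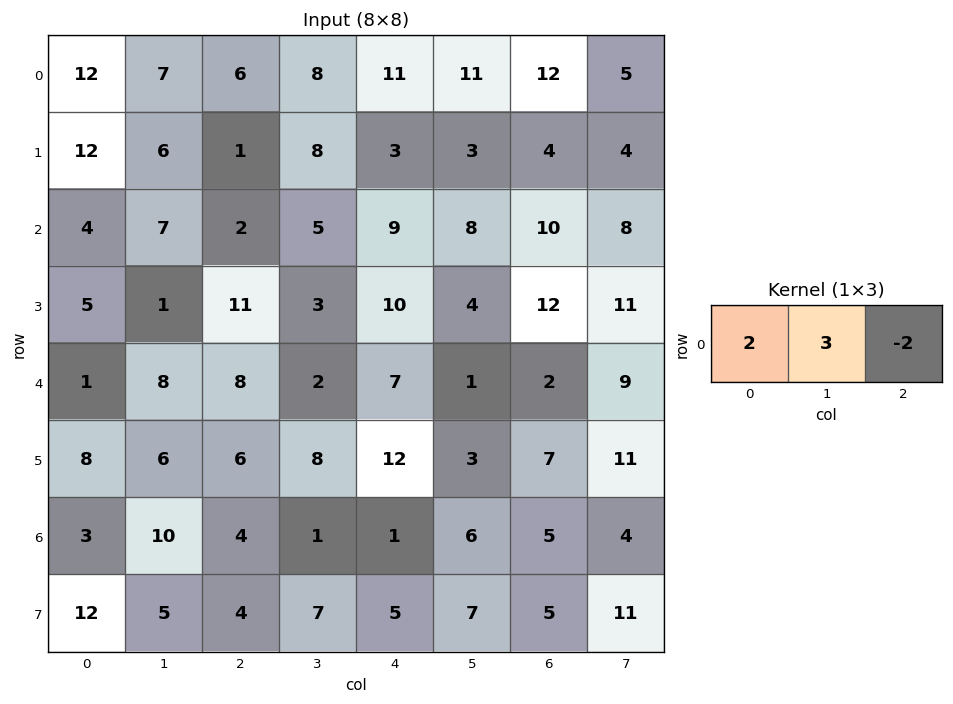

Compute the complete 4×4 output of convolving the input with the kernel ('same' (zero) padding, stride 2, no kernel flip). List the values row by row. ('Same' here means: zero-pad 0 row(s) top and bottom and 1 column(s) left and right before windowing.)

Output[0,0]: The receptive field on the zero-padded input at this output position is [0 12 7]. Elementwise product with the kernel and sum: 0·2 + 12·3 + 7·-2.
Output[0,1]: The receptive field on the zero-padded input at this output position is [7 6 8]. Elementwise product with the kernel and sum: 7·2 + 6·3 + 8·-2.

22 16 27 48
-2 10 21 30
-13 36 23 -10
-11 30 -7 19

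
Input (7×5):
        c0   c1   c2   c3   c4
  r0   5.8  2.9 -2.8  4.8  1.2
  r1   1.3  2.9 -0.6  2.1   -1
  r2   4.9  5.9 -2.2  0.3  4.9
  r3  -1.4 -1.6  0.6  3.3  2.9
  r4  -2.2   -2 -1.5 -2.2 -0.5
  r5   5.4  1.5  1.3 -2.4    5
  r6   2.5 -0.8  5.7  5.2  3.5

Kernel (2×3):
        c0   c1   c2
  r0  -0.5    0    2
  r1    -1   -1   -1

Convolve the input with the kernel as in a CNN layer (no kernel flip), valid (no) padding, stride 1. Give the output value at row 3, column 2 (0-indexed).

9.7

The receptive field on the input at this output position is [0.6 3.3 2.9 / -1.5 -2.2 -0.5]. Elementwise product with the kernel and sum: 0.6·-0.5 + 2.9·2 + -1.5·-1 + -2.2·-1 + -0.5·-1.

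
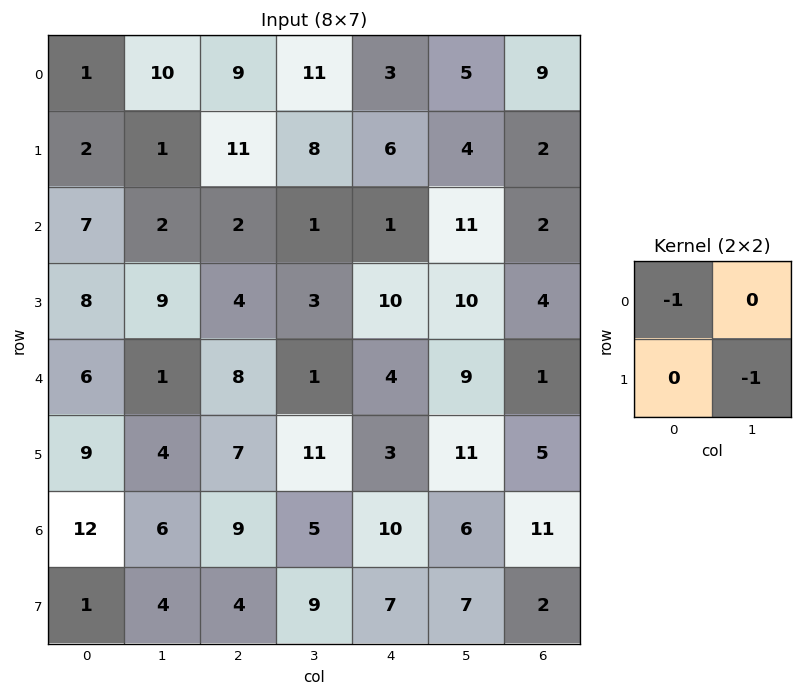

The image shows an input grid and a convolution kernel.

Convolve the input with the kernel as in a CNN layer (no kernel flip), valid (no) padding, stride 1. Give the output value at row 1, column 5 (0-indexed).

The receptive field on the input at this output position is [4 2 / 11 2]. Elementwise product with the kernel and sum: 4·-1 + 2·-1.

-6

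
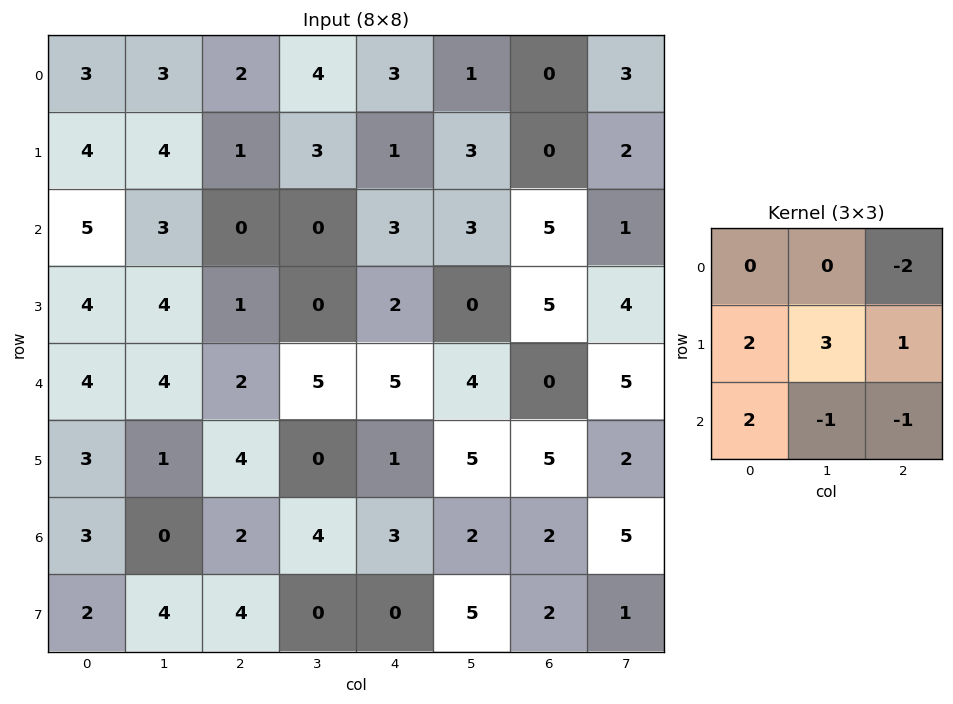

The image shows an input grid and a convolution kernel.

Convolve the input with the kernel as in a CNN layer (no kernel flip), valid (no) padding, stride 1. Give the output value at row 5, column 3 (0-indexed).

The receptive field on the input at this output position is [0 1 5 / 4 3 2 / 0 0 5]. Elementwise product with the kernel and sum: 5·-2 + 4·2 + 3·3 + 2·1 + 0·2 + 0·-1 + 5·-1.

4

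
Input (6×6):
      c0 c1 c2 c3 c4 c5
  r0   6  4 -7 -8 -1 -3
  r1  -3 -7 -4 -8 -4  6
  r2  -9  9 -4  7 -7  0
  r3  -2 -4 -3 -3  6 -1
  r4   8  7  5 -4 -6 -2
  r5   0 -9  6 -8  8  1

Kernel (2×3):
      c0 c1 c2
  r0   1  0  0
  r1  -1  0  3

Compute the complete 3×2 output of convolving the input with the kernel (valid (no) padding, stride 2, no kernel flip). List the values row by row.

Output[0,0]: The receptive field on the input at this output position is [6 4 -7 / -3 -7 -4]. Elementwise product with the kernel and sum: 6·1 + -3·-1 + -4·3.
Output[0,1]: The receptive field on the input at this output position is [-7 -8 -1 / -4 -8 -4]. Elementwise product with the kernel and sum: -7·1 + -4·-1 + -4·3.

-3 -15
-16 17
26 23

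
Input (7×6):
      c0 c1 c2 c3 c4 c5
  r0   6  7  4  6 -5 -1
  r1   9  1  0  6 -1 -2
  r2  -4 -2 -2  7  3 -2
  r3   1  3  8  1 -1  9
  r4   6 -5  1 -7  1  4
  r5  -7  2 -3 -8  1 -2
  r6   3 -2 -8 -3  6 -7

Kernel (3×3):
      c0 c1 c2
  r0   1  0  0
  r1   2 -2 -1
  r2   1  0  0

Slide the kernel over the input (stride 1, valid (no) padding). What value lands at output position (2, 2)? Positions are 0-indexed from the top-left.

14

The receptive field on the input at this output position is [-2 7 3 / 8 1 -1 / 1 -7 1]. Elementwise product with the kernel and sum: -2·1 + 8·2 + 1·-2 + -1·-1 + 1·1.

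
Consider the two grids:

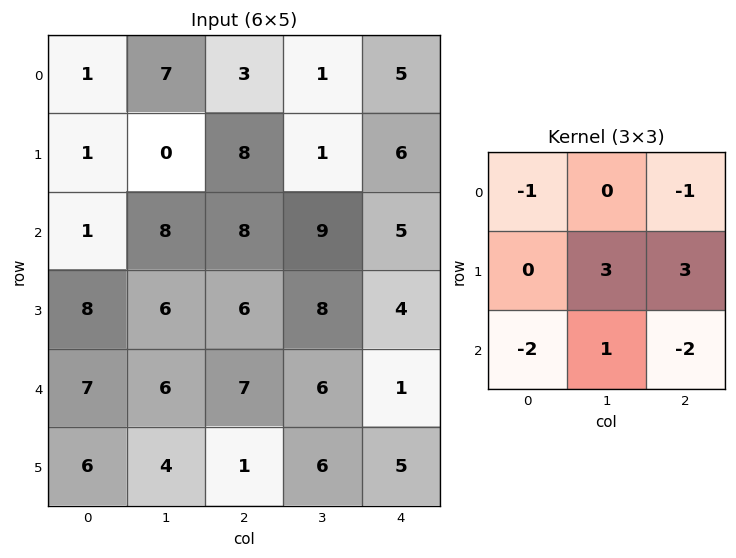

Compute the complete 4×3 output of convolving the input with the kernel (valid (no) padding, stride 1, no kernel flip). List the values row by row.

10 -7 -4
17 28 16
5 8 13
15 6 5

Output[0,0]: The receptive field on the input at this output position is [1 7 3 / 1 0 8 / 1 8 8]. Elementwise product with the kernel and sum: 1·-1 + 3·-1 + 0·3 + 8·3 + 1·-2 + 8·1 + 8·-2.
Output[0,1]: The receptive field on the input at this output position is [7 3 1 / 0 8 1 / 8 8 9]. Elementwise product with the kernel and sum: 7·-1 + 1·-1 + 8·3 + 1·3 + 8·-2 + 8·1 + 9·-2.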